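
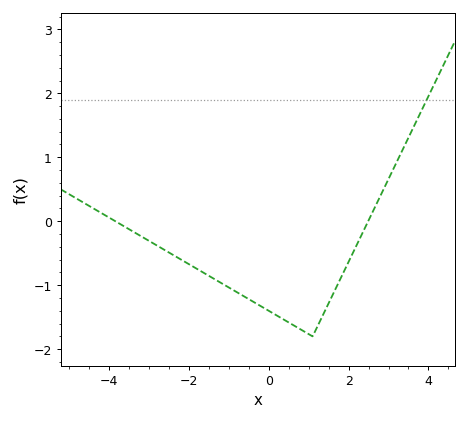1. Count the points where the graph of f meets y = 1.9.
1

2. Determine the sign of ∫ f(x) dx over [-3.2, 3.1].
negative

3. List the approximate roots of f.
-3.8, 2.4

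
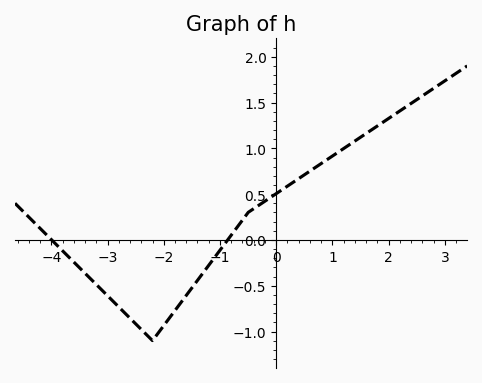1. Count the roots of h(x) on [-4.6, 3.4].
2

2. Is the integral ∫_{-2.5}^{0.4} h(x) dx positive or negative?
negative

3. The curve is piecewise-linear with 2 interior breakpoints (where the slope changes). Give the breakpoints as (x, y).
(-2.2, -1.1); (-0.5, 0.3)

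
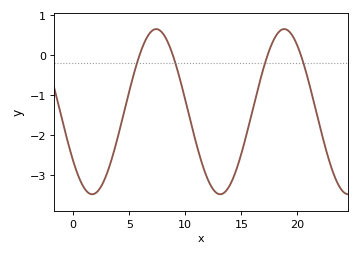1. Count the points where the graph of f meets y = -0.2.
4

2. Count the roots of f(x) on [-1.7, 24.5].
4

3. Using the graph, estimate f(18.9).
0.6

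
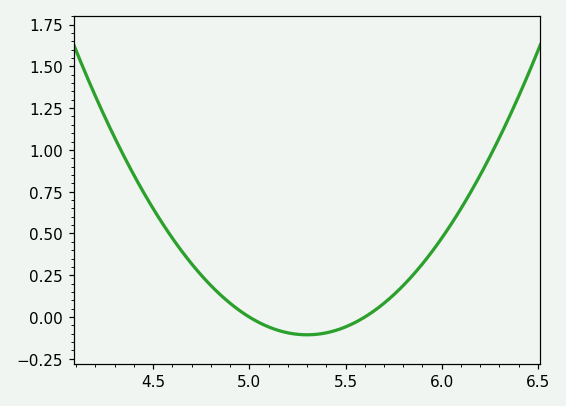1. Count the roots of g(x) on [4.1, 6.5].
2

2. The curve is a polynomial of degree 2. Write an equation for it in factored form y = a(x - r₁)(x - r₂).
y = 1.18(x - 5)(x - 5.6)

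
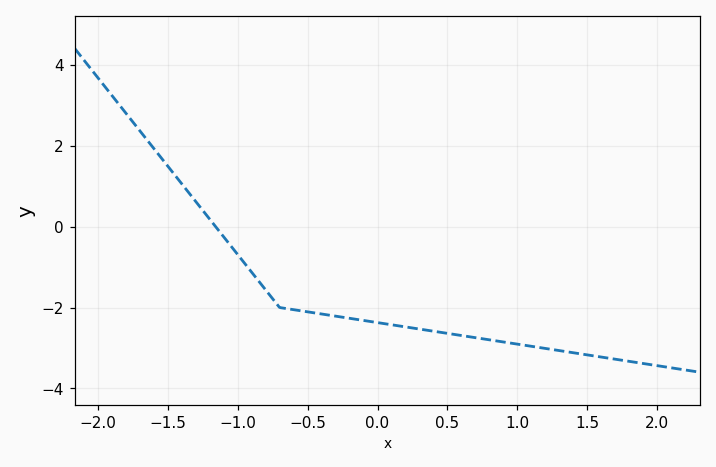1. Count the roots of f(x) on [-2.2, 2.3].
1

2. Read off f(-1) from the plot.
-0.689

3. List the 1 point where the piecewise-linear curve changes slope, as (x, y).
(-0.7, -2)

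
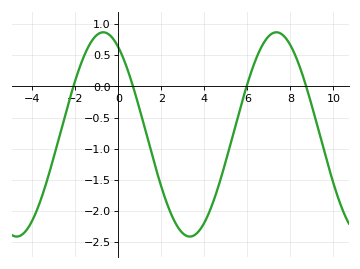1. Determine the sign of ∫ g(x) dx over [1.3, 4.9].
negative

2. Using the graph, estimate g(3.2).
-2.4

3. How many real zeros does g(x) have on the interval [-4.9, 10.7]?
4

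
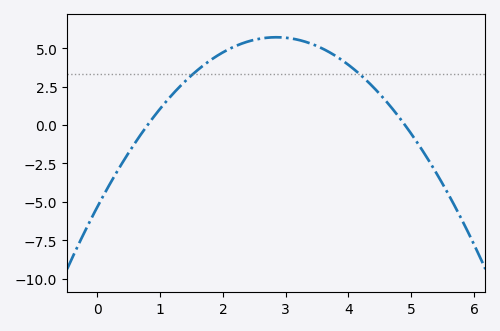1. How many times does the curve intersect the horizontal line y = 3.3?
2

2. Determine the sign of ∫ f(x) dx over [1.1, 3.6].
positive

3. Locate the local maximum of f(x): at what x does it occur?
2.9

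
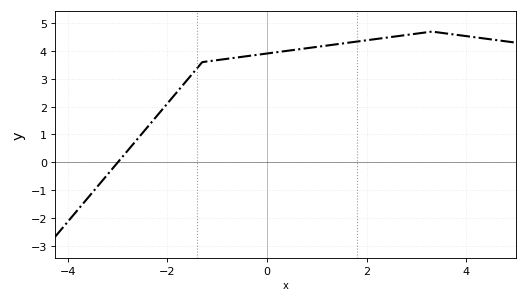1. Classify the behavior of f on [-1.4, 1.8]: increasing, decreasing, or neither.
increasing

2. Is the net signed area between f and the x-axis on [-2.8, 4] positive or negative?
positive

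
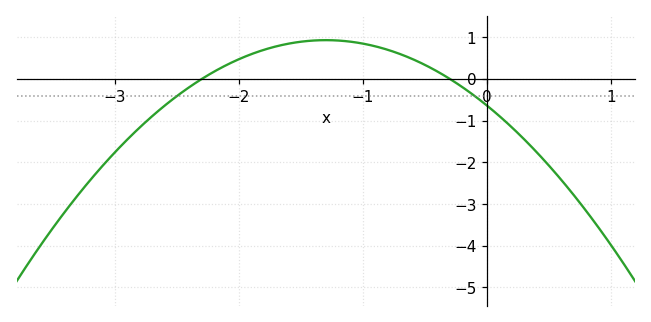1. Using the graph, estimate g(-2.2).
0.177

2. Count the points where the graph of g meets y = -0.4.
2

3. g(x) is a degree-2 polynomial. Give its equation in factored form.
y = -0.93(x + 2.3)(x + 0.3)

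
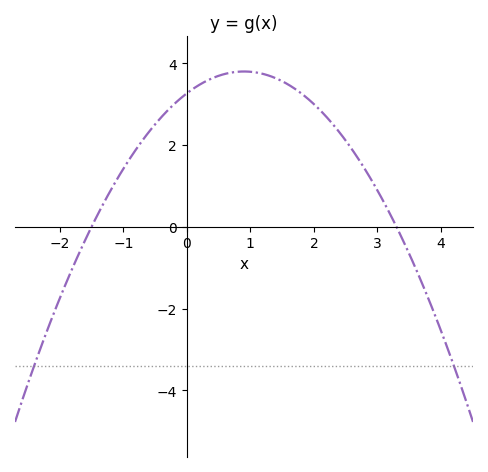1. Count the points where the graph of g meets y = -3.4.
2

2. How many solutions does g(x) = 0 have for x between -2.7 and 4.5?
2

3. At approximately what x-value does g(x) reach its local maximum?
0.9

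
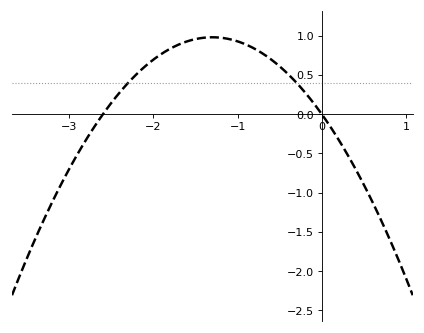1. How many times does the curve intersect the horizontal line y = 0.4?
2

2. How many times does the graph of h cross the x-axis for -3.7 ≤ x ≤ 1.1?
2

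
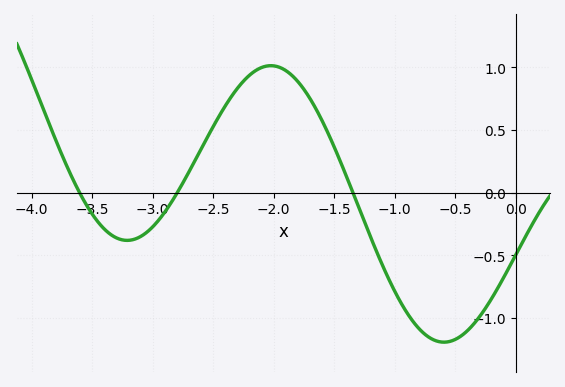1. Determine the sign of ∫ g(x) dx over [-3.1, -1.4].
positive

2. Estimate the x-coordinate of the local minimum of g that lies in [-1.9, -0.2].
-0.6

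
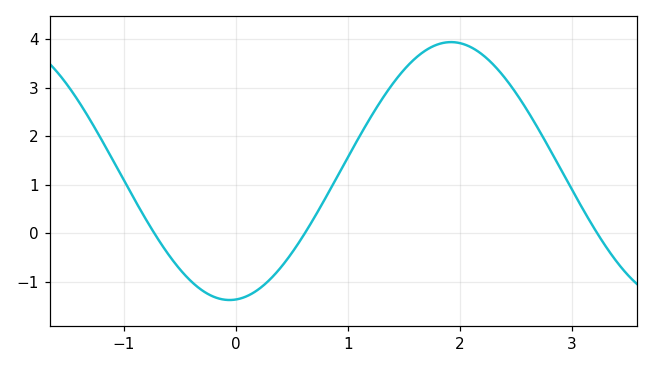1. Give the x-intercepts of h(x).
-0.728, 0.616, 3.22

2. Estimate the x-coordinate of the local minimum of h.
-0.056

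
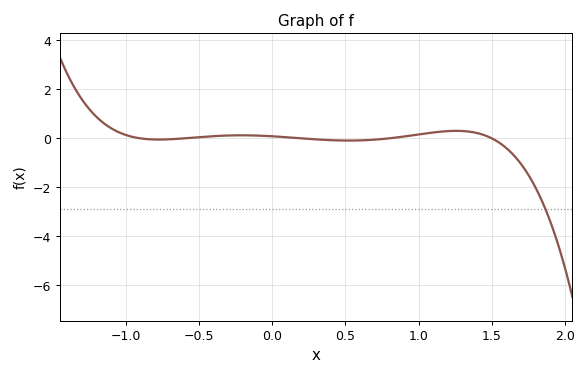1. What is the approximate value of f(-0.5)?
0.047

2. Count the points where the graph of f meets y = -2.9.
1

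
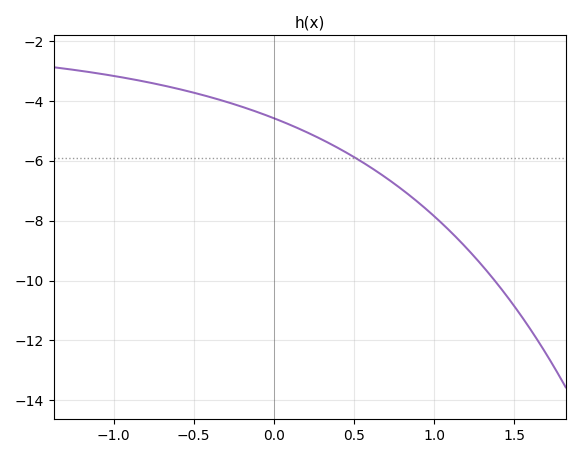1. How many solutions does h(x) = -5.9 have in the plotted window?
1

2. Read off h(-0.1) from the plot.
-4.37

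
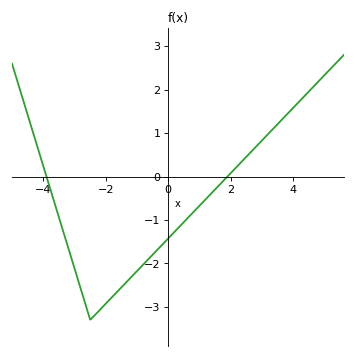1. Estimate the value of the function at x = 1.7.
-0.149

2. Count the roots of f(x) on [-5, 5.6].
2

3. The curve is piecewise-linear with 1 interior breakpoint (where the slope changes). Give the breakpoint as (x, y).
(-2.5, -3.3)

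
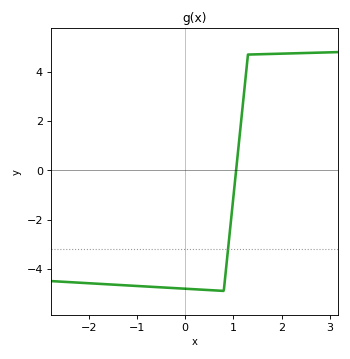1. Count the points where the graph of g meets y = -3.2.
1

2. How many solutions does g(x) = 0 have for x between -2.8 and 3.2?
1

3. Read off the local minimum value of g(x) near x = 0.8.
-4.9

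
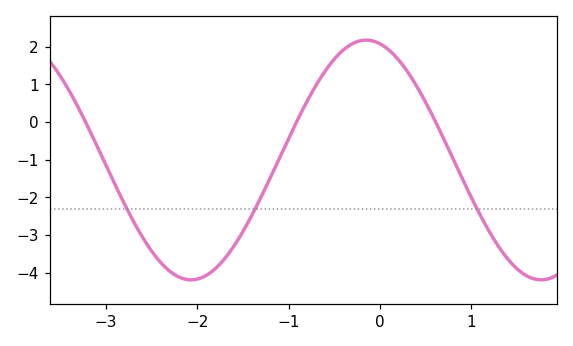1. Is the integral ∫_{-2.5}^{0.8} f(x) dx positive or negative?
negative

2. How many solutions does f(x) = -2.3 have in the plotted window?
3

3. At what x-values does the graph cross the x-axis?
-3.2, -0.9, 0.6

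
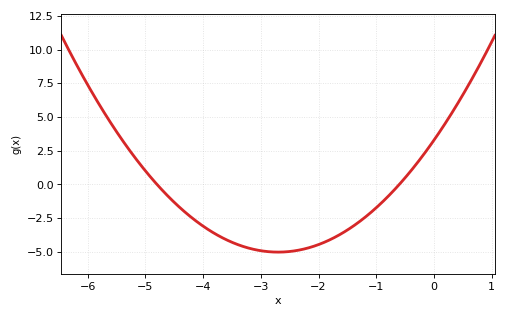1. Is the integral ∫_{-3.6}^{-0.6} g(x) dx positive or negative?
negative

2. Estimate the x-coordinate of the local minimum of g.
-2.7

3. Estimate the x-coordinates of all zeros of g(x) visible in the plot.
-4.8, -0.6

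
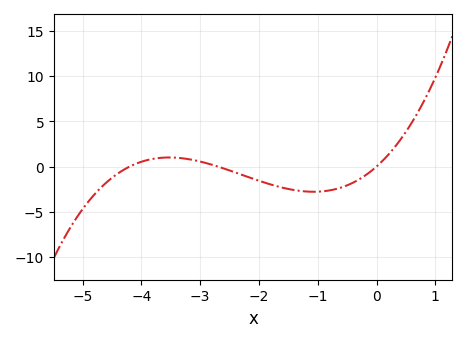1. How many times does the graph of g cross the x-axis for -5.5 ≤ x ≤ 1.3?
3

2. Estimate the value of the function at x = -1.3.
-2.5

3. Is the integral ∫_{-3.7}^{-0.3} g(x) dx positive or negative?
negative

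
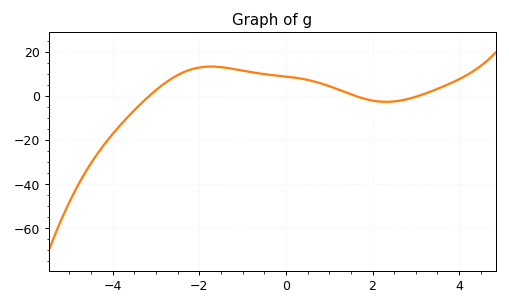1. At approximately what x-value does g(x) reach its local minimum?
2.32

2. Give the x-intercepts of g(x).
-3.15, 1.59, 3.07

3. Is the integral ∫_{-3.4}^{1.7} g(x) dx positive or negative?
positive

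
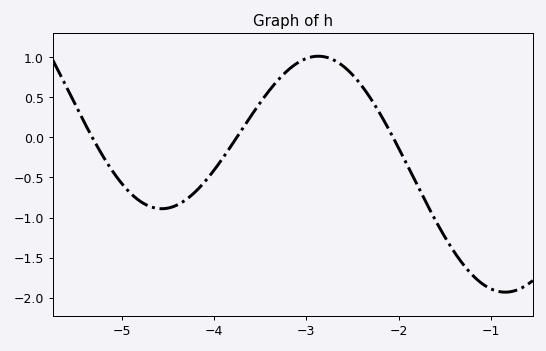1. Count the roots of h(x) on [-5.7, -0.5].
3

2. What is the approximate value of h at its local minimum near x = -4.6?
-0.9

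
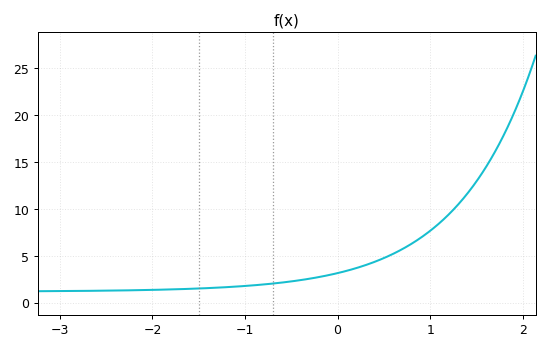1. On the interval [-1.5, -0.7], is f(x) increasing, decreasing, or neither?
increasing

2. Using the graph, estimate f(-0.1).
3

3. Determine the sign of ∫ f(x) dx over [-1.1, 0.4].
positive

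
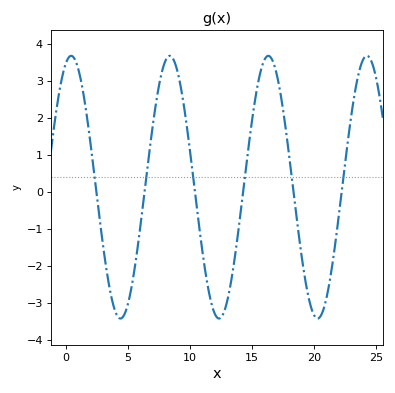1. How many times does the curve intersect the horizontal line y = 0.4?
6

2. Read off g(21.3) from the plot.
-2.35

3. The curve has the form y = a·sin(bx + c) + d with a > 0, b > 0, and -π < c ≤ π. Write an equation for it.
y = 3.56sin(0.79x + 1.25) + 0.13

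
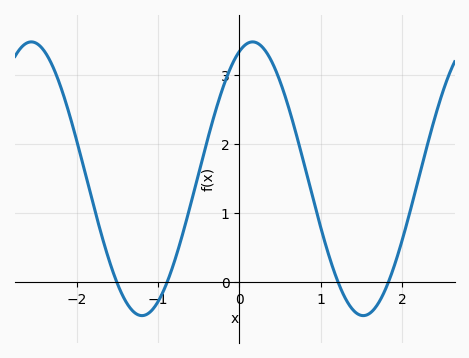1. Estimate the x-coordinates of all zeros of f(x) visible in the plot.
-1.5, -0.888, 1.22, 1.83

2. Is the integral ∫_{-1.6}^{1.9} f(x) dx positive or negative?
positive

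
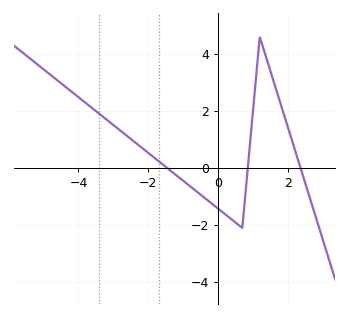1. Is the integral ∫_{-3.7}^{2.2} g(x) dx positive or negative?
positive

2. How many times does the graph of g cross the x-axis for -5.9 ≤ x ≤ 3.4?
3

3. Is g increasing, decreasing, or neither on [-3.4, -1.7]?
decreasing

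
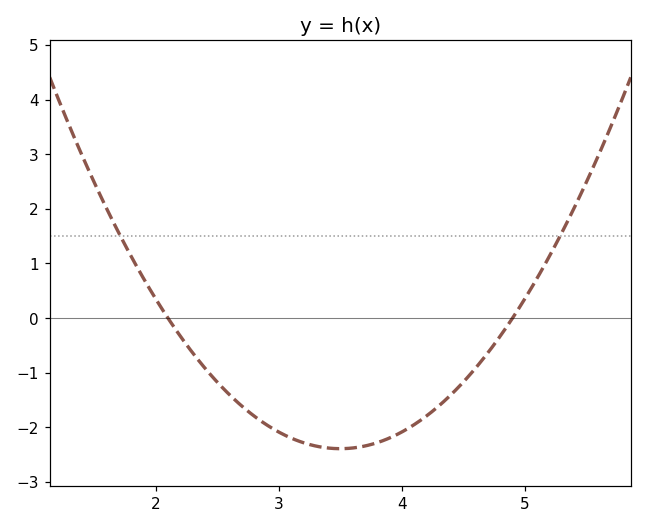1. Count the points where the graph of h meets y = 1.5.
2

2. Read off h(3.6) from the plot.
-2.38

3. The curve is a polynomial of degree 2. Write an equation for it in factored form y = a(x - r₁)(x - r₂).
y = 1.22(x - 2.1)(x - 4.9)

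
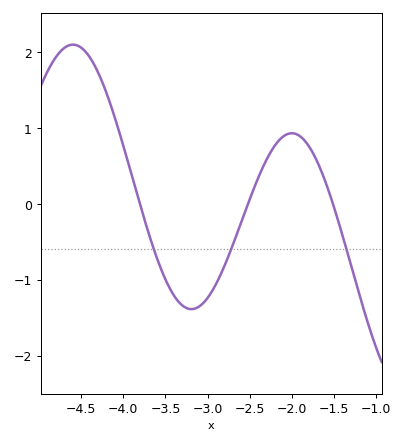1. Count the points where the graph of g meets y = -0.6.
3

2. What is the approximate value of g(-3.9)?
0.379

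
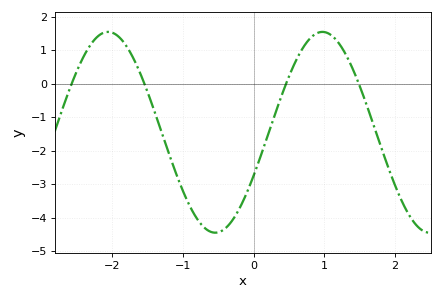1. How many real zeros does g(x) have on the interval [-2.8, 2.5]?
4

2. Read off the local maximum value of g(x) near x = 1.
1.55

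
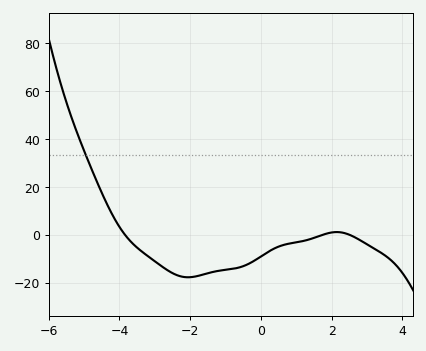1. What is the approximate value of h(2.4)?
0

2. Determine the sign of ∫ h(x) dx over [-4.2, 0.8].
negative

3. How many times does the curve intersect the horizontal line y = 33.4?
1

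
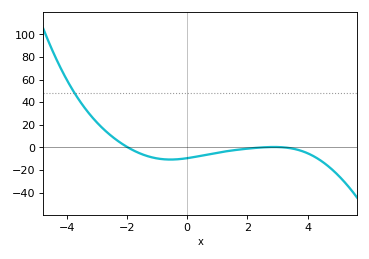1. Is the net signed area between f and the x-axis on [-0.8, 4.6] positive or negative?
negative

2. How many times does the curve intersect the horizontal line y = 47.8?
1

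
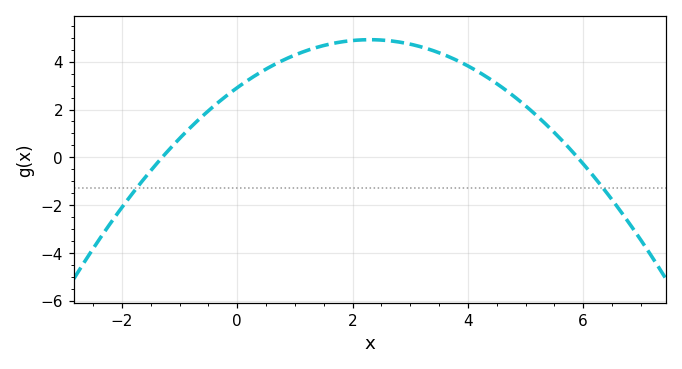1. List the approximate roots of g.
-1.3, 5.9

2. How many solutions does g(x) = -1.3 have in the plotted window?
2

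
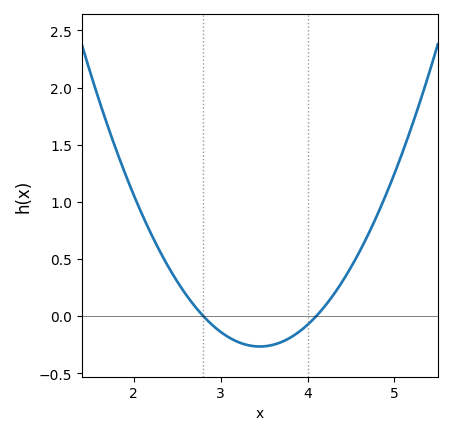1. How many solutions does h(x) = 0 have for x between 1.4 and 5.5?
2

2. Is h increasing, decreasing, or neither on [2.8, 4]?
neither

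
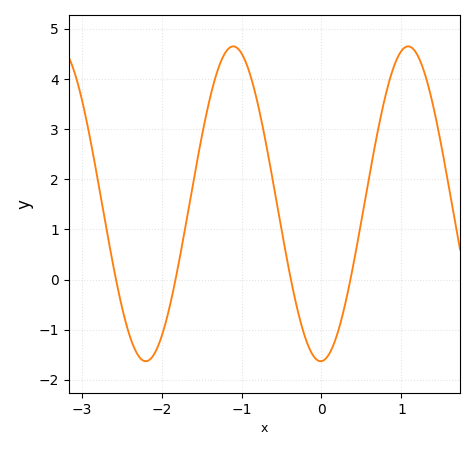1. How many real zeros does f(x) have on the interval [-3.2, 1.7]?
4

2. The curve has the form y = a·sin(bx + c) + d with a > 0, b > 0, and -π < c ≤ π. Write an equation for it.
y = 3.14sin(2.9x - 1.5) + 1.51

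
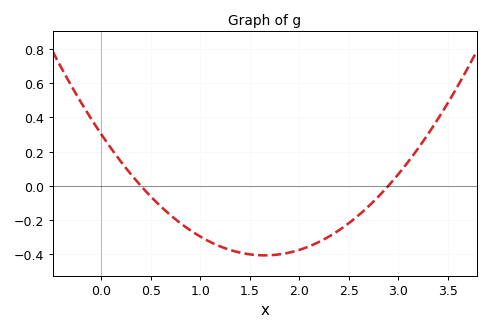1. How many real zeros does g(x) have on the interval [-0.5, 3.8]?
2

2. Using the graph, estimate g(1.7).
-0.406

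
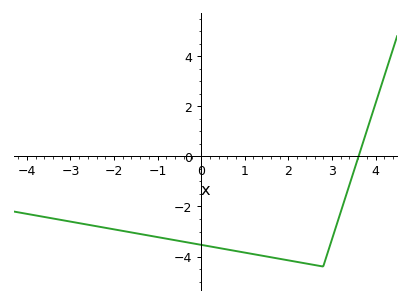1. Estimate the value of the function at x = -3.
-2.6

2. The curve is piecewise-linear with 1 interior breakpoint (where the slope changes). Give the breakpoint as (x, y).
(2.8, -4.4)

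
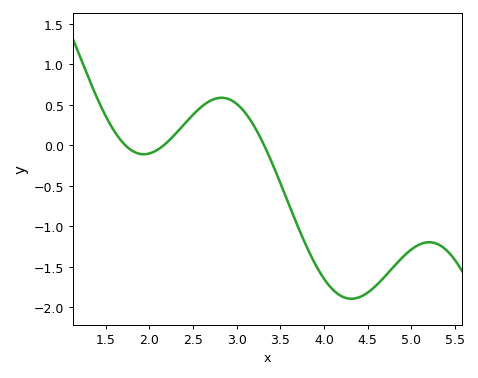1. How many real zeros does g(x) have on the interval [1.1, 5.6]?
3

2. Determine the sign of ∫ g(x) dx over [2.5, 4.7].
negative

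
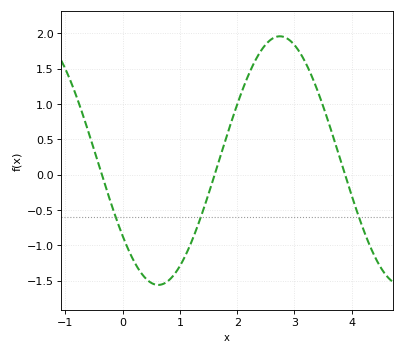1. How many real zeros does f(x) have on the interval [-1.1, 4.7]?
3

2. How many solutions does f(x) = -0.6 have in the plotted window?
3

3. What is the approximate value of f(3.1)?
1.72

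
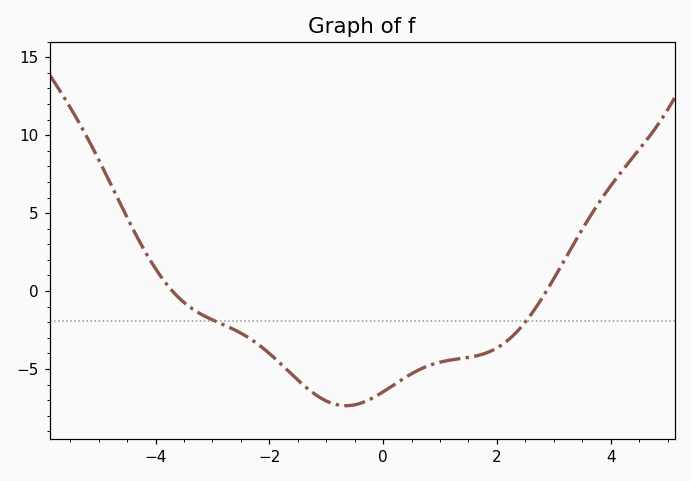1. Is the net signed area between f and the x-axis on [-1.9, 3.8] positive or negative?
negative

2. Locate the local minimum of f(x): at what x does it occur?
-0.6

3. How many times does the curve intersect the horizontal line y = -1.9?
2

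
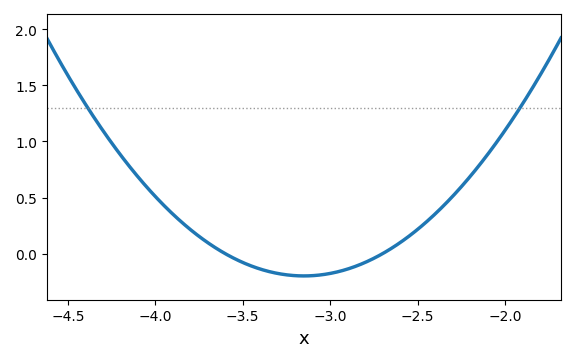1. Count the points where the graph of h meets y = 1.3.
2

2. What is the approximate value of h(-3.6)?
0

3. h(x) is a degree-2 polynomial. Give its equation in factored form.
y = 0.98(x + 3.6)(x + 2.7)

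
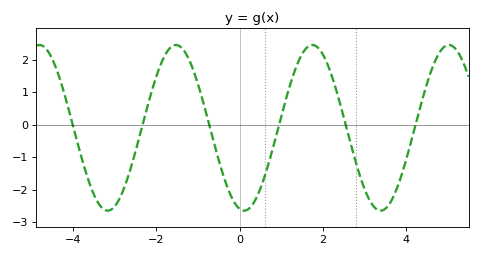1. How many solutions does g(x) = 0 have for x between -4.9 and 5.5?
6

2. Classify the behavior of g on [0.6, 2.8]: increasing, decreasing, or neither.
neither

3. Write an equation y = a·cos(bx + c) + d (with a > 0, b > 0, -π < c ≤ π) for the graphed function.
y = 2.55cos(1.92x + 2.93) - 0.1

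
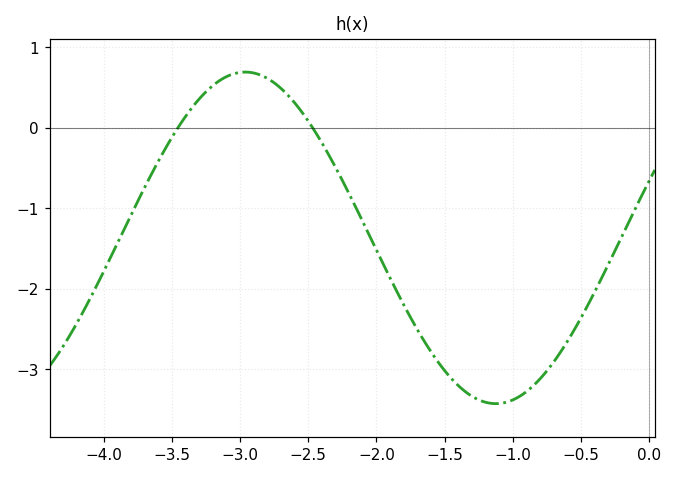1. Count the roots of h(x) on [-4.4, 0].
2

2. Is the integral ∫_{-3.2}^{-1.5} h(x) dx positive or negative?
negative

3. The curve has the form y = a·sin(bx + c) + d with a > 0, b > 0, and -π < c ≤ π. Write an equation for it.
y = 2.06sin(1.71x + 0.352) - 1.37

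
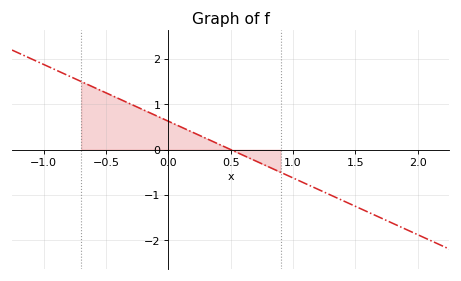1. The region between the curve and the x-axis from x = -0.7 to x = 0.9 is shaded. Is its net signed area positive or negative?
positive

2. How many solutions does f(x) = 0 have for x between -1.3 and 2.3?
1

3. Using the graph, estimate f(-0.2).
0.875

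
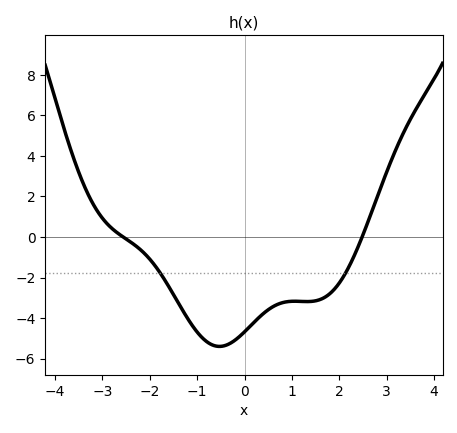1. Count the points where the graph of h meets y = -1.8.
2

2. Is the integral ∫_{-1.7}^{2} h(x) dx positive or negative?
negative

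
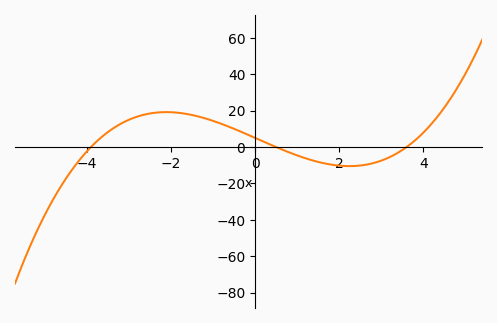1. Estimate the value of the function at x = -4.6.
-21.1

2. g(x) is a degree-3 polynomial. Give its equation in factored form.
y = 0.72(x + 3.9)(x - 0.5)(x - 3.6)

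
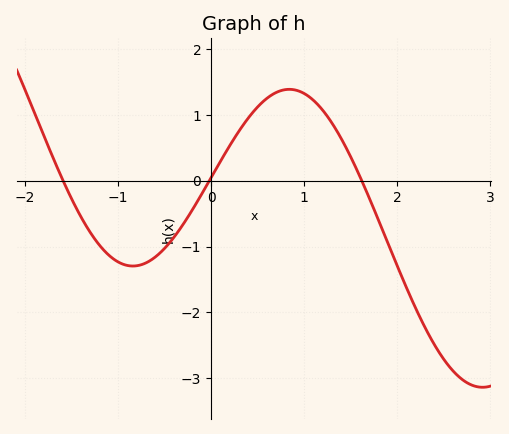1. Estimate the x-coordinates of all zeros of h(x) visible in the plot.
-1.6, 0, 1.6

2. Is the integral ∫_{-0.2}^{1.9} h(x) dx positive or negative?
positive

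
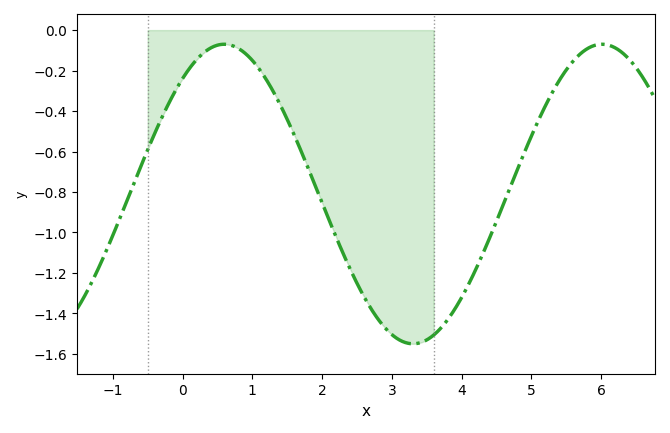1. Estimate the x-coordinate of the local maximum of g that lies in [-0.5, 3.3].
0.6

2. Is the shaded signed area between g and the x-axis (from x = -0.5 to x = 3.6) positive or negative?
negative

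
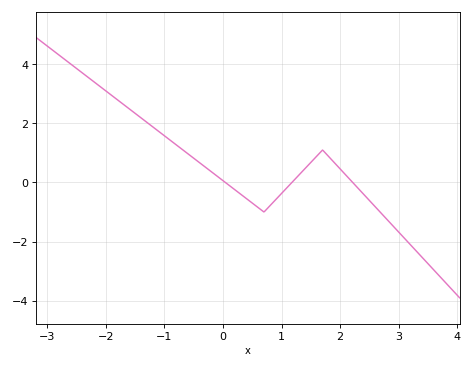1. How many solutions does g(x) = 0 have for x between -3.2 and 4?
3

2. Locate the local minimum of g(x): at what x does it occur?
0.7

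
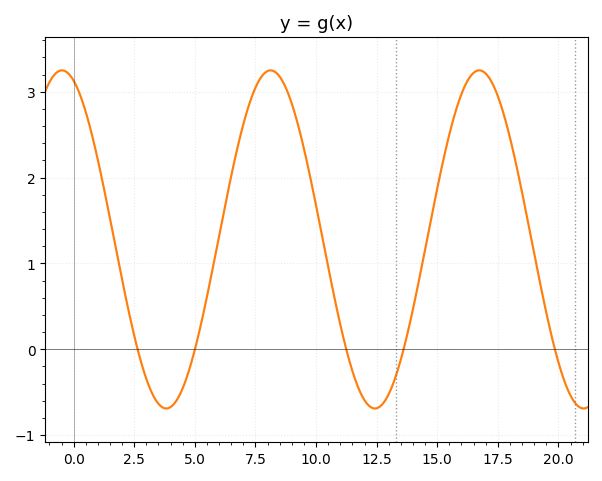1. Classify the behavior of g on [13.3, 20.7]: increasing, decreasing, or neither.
neither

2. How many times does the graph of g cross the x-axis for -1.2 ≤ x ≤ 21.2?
5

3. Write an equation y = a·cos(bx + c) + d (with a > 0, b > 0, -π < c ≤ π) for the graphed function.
y = 1.97cos(0.73x + 0.35) + 1.28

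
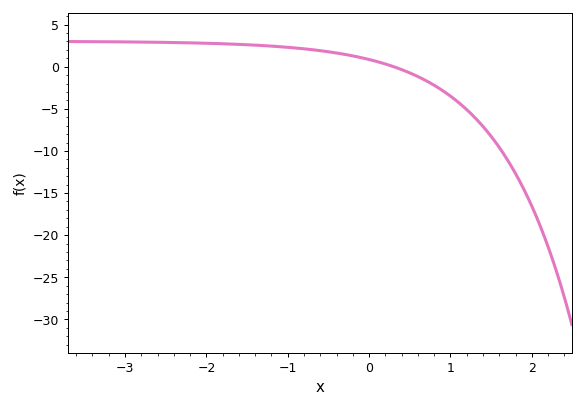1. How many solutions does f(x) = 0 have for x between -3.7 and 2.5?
1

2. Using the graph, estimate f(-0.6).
2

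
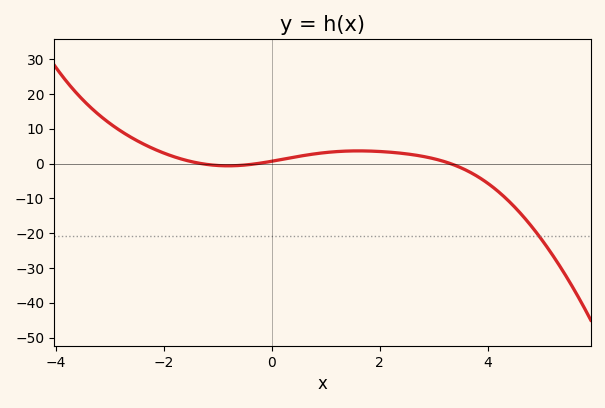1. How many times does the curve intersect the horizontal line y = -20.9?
1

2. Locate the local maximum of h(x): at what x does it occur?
1.6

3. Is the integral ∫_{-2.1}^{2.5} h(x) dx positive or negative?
positive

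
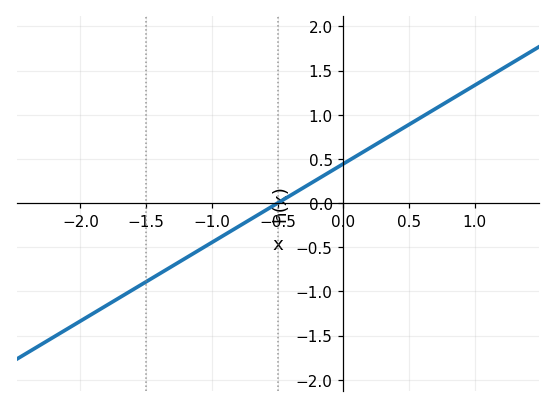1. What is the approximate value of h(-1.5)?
-0.9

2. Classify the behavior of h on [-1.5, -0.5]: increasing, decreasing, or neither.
increasing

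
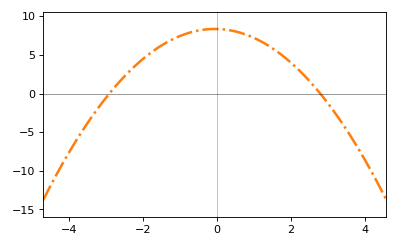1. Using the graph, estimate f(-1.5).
6.2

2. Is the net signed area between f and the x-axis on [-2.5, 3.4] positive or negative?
positive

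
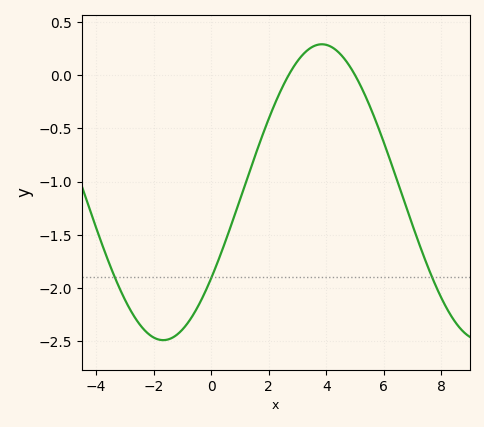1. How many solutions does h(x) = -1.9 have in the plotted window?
3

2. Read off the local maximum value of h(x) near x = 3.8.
0.3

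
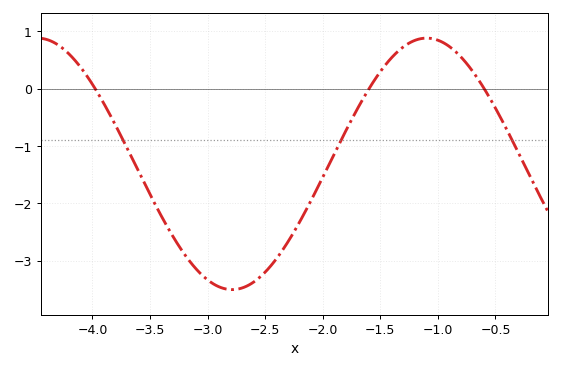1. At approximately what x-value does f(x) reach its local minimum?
-2.8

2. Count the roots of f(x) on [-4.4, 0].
3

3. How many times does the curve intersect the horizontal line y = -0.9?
3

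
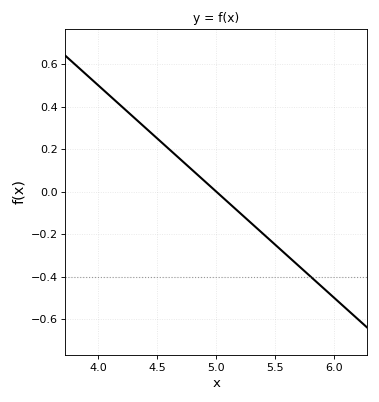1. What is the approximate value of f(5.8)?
-0.4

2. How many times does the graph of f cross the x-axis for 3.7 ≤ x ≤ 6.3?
1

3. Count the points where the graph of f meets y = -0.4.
1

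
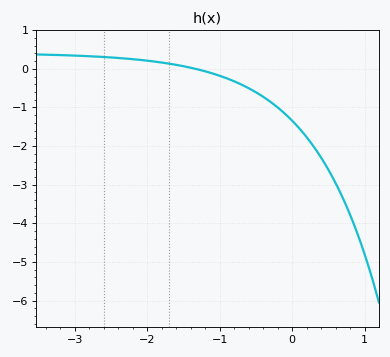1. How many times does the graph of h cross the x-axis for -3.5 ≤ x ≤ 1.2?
1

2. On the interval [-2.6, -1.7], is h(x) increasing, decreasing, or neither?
decreasing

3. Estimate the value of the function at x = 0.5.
-2.61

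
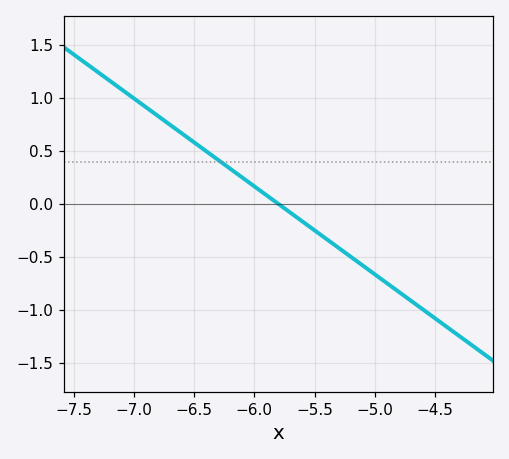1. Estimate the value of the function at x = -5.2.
-0.498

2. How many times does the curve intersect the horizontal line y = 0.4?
1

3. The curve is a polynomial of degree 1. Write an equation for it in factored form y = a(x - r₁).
y = -0.83(x + 5.8)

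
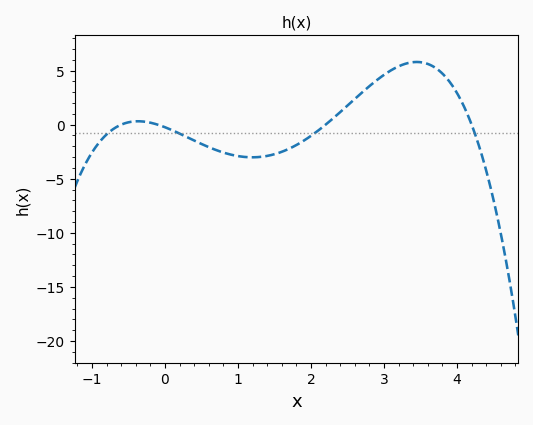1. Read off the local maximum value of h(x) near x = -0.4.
0.5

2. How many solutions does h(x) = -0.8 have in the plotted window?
4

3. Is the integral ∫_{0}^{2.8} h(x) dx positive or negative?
negative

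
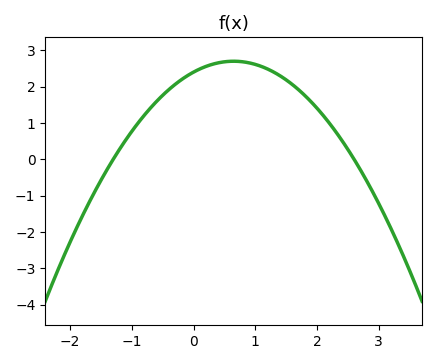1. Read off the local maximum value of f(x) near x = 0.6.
2.7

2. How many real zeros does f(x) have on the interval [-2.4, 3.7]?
2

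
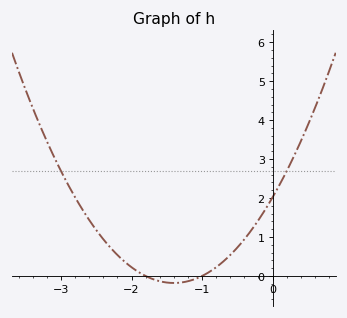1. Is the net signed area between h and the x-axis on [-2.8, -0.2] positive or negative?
positive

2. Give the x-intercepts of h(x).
-1.8, -1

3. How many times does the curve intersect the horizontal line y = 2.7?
2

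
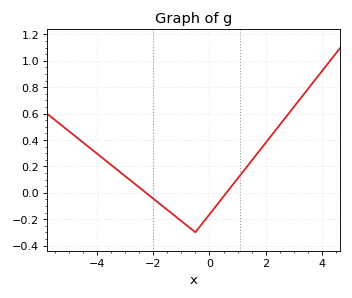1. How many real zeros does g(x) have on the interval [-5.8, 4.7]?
2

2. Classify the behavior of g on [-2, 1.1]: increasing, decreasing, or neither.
neither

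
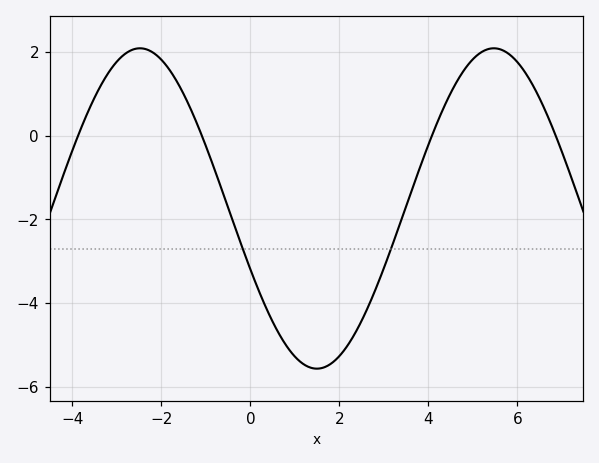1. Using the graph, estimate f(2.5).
-4.42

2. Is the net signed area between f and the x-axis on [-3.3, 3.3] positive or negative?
negative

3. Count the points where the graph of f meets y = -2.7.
2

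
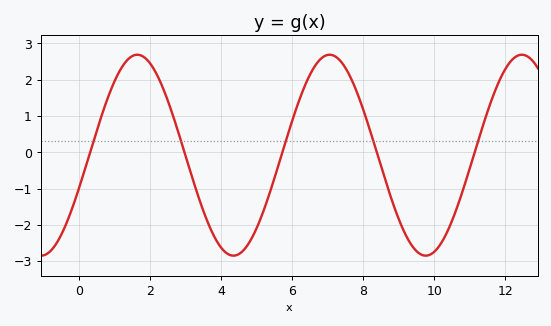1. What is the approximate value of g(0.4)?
0.3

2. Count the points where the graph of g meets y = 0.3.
5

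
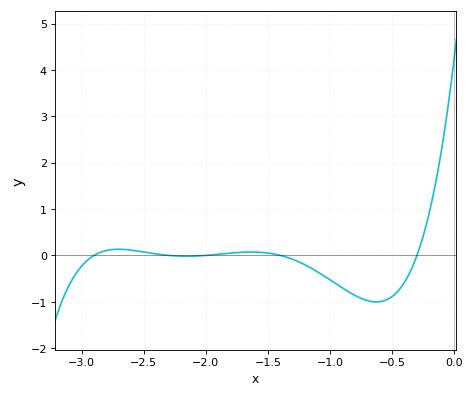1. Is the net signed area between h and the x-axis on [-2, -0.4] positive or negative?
negative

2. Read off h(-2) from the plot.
0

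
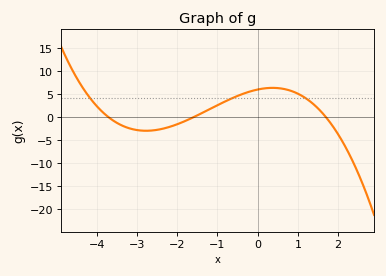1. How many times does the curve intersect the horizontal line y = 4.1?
3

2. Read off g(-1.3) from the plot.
1.3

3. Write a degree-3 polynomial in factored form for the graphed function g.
y = -0.6(x + 3.7)(x + 1.6)(x - 1.7)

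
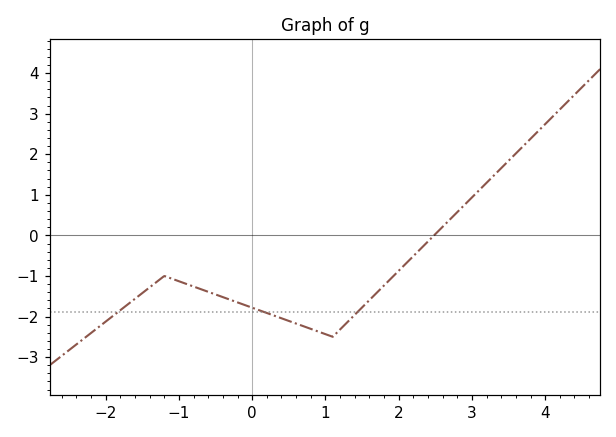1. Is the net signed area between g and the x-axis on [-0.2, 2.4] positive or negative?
negative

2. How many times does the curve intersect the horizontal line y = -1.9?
3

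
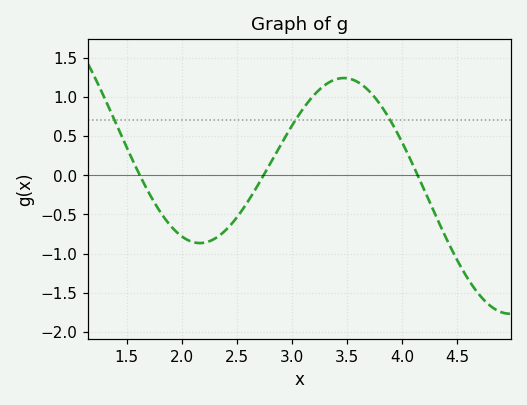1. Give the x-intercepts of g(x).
1.6, 2.7, 4.1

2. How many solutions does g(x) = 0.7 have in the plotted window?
3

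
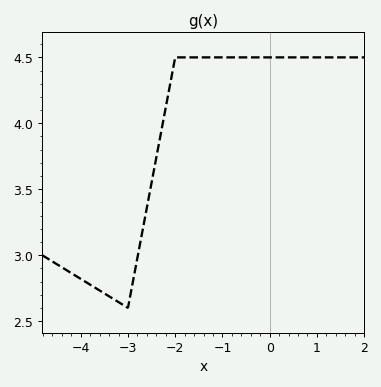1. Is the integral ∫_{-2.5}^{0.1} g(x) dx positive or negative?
positive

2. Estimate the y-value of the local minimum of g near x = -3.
2.6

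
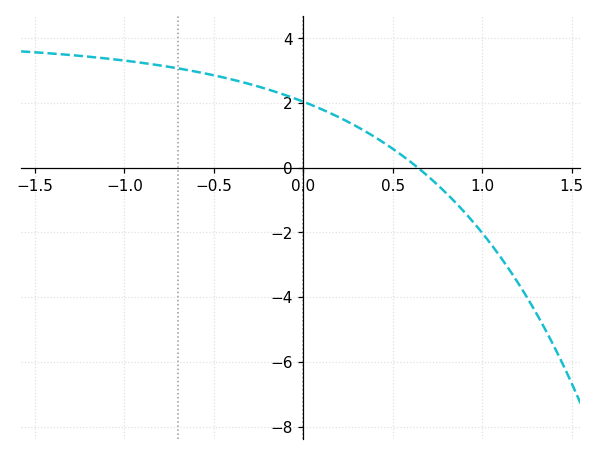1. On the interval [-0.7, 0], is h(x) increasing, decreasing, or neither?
decreasing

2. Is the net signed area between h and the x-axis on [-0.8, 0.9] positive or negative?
positive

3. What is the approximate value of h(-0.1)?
2.24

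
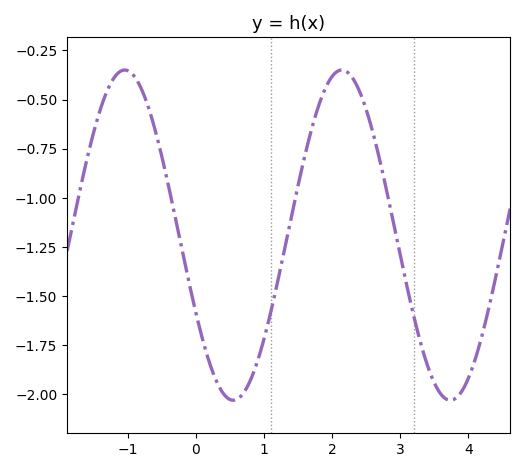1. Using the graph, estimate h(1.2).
-1.43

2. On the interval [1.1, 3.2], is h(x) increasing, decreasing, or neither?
neither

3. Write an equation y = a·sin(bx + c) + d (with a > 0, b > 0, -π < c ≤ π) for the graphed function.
y = 0.84sin(1.97x - 2.65) - 1.19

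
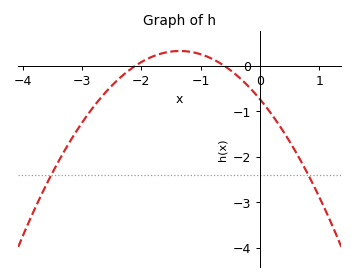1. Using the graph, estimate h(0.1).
-0.9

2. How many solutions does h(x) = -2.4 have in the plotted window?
2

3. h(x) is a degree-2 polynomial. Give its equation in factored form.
y = -0.58(x + 2.1)(x + 0.6)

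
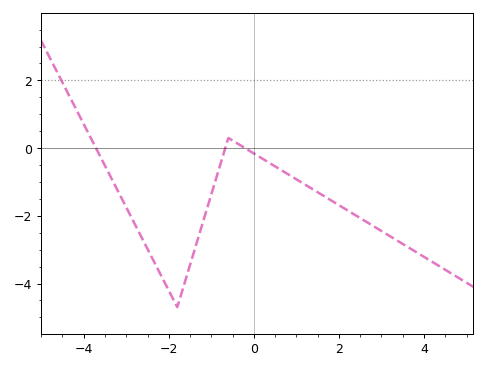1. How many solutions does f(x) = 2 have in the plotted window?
1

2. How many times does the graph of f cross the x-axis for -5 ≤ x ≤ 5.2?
3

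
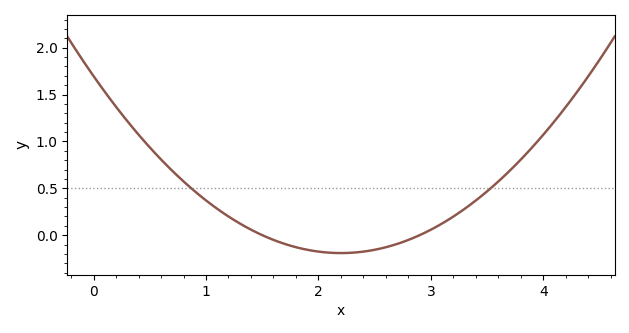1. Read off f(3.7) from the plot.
0.686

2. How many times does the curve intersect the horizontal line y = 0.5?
2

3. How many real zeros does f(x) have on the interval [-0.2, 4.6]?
2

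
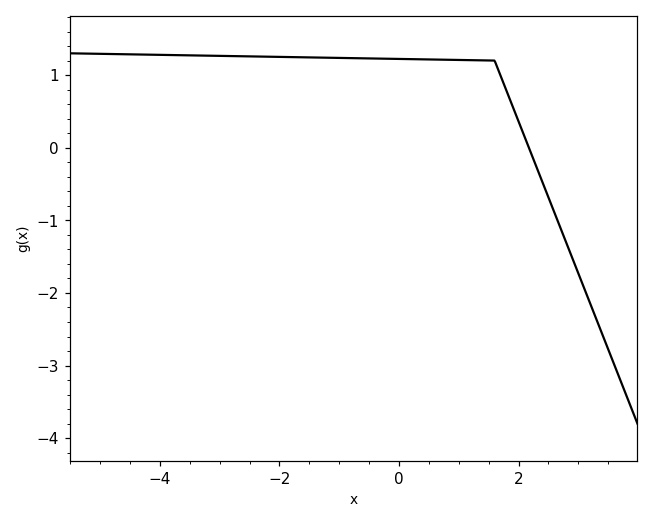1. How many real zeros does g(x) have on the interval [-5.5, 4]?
1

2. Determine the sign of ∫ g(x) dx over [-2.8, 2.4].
positive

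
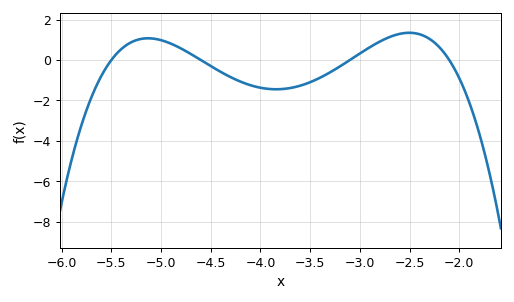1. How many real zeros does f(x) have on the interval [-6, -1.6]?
4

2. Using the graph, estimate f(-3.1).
0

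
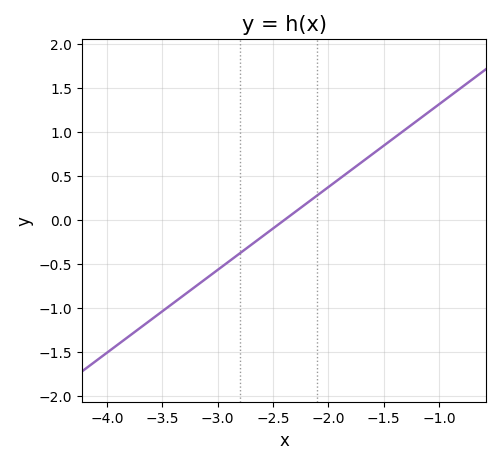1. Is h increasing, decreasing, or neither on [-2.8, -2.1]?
increasing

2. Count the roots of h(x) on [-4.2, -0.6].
1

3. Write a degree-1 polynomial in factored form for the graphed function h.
y = 0.94(x + 2.4)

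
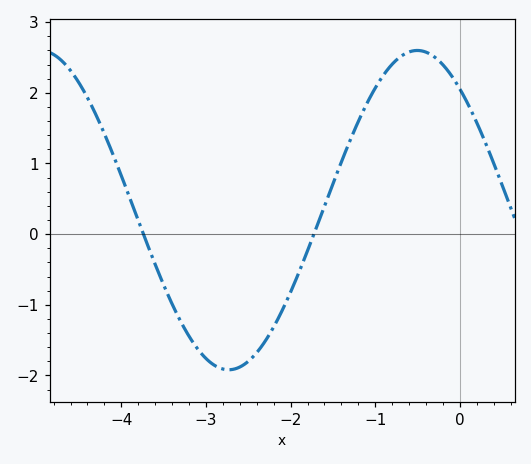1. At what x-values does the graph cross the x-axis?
-3.7, -1.7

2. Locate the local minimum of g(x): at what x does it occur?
-2.7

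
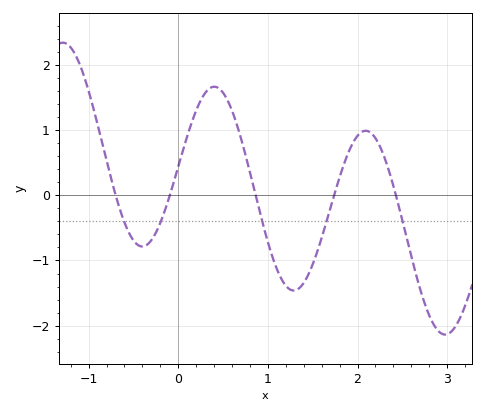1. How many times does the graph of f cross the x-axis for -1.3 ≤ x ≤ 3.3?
5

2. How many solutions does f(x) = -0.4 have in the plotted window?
5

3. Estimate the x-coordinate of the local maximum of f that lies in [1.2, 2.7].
2.09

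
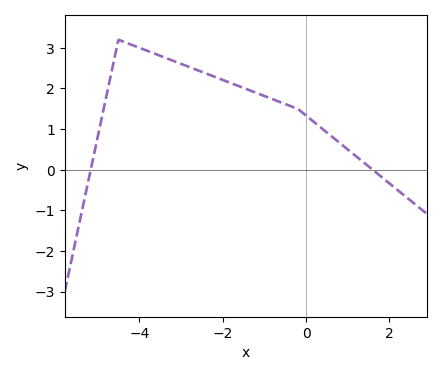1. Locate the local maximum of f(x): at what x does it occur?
-4.4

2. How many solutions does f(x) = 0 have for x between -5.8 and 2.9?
2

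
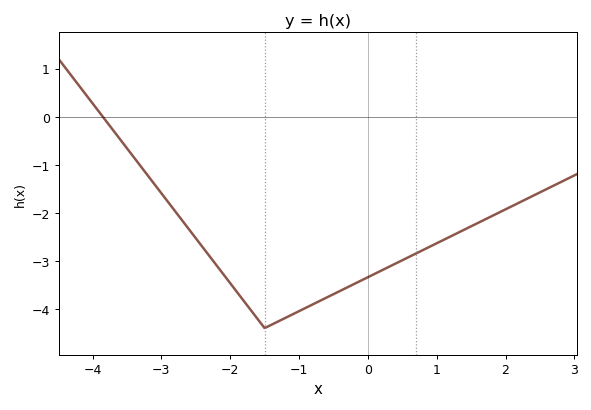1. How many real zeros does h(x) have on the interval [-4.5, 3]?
1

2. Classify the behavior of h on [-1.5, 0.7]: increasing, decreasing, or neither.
increasing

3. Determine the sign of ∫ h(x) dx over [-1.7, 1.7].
negative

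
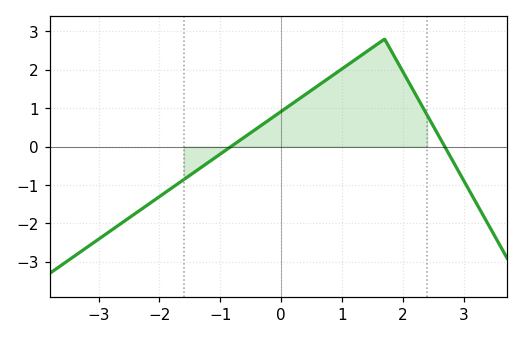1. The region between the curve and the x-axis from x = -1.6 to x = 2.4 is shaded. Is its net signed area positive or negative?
positive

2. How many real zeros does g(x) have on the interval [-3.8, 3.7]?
2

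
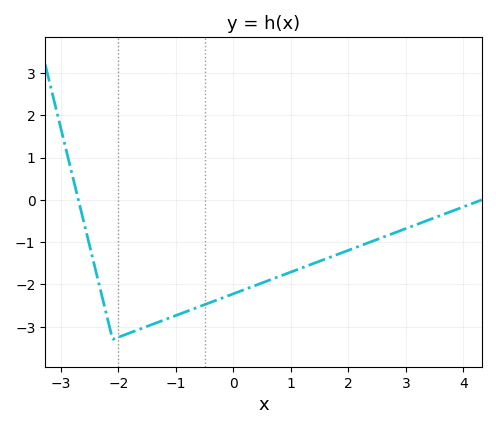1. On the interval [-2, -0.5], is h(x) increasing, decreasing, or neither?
increasing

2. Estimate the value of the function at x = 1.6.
-1.4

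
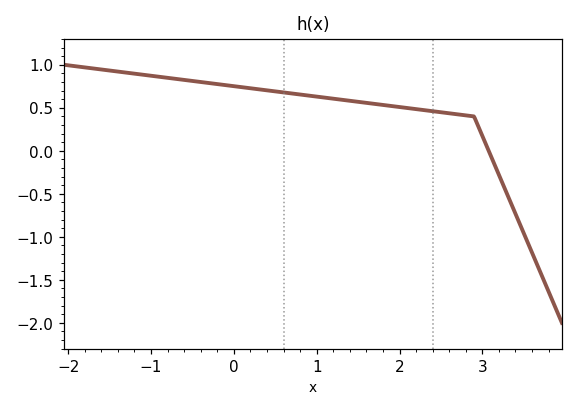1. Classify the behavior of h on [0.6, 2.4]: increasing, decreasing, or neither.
decreasing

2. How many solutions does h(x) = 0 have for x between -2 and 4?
1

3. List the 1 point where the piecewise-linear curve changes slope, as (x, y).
(2.9, 0.4)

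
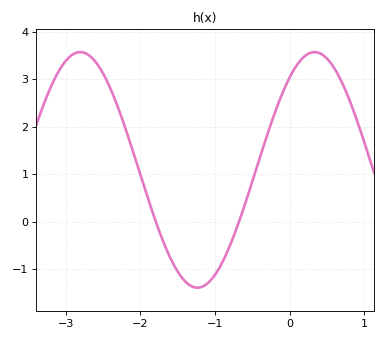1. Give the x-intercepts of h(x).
-1.8, -0.7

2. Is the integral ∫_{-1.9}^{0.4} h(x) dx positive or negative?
positive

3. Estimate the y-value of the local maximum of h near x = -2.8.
3.6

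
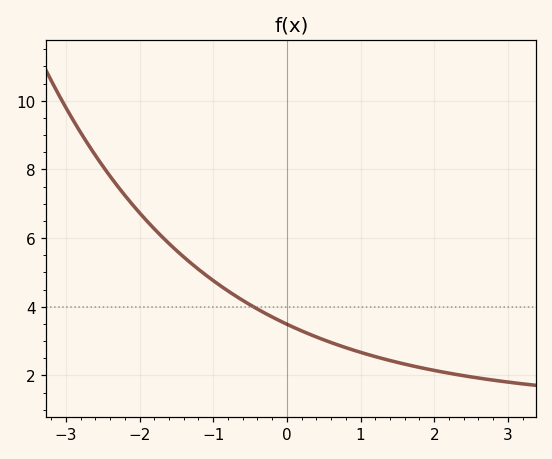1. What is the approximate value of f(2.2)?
2.06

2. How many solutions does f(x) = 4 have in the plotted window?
1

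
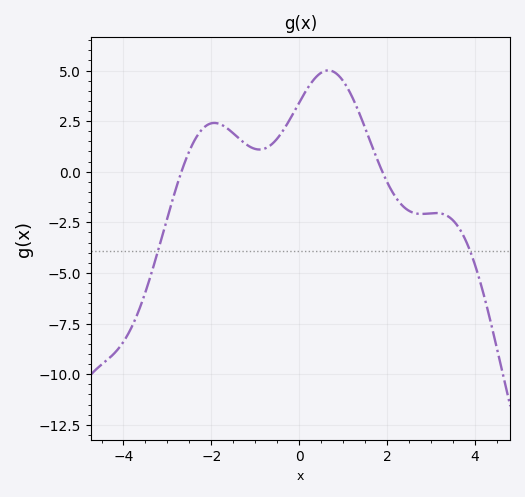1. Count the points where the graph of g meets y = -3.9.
2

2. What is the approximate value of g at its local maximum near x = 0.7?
5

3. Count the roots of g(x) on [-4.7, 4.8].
2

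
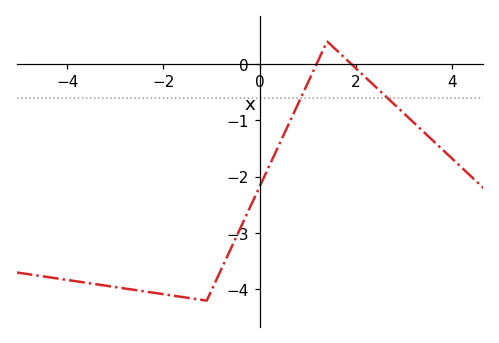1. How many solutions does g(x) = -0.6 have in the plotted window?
2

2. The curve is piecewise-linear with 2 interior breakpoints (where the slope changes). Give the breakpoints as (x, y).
(-1.1, -4.2); (1.4, 0.4)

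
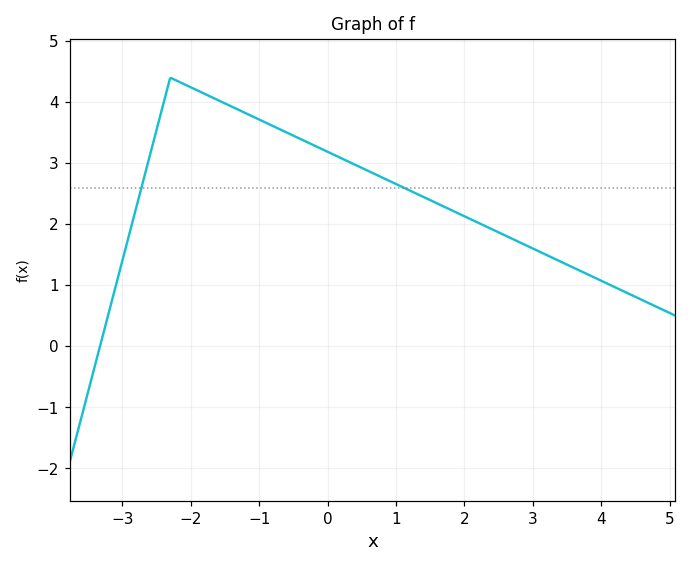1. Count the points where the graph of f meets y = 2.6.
2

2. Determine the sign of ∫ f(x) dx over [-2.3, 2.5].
positive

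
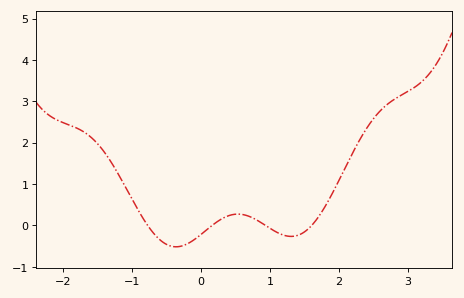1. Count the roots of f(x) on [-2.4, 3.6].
4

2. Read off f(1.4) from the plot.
-0.2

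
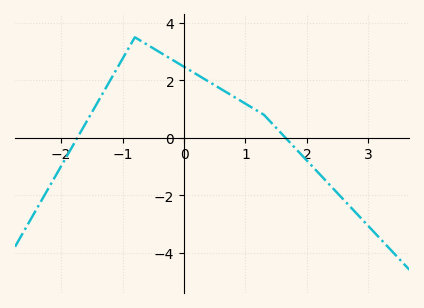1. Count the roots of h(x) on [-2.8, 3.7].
2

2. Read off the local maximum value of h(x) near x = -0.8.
3.5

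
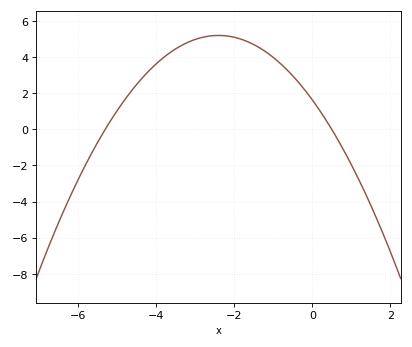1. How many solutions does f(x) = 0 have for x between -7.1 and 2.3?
2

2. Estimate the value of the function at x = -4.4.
2.73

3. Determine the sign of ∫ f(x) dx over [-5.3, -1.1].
positive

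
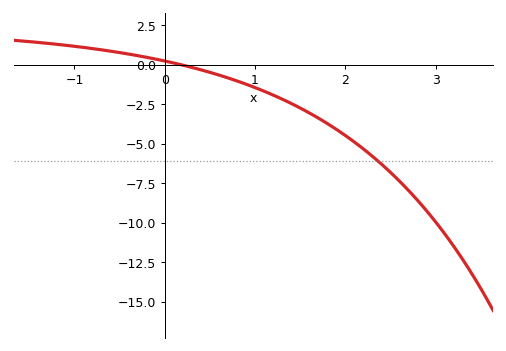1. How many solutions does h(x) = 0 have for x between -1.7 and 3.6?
1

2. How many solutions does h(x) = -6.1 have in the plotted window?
1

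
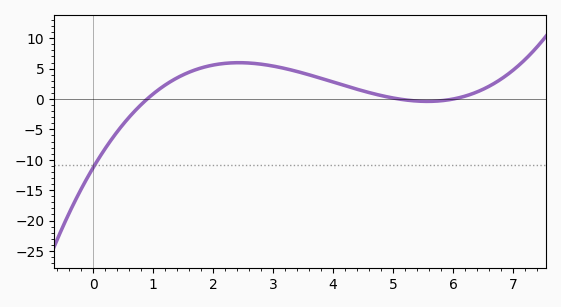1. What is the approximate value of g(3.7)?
3.5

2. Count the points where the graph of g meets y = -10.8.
1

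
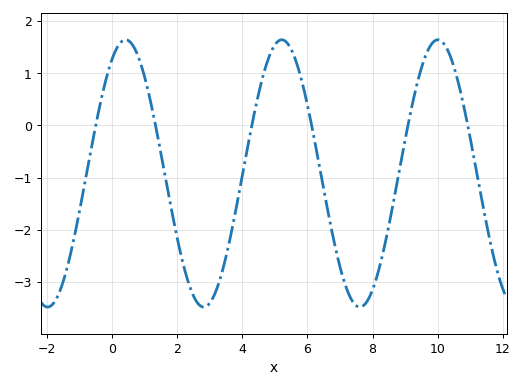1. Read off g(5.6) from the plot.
1.3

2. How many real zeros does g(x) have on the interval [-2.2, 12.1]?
6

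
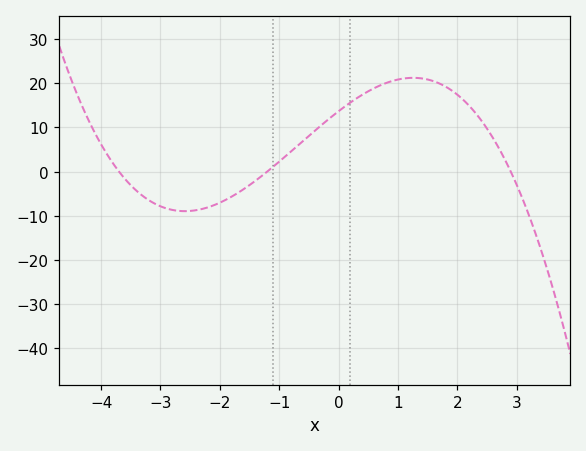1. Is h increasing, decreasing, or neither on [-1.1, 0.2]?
increasing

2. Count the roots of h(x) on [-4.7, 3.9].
3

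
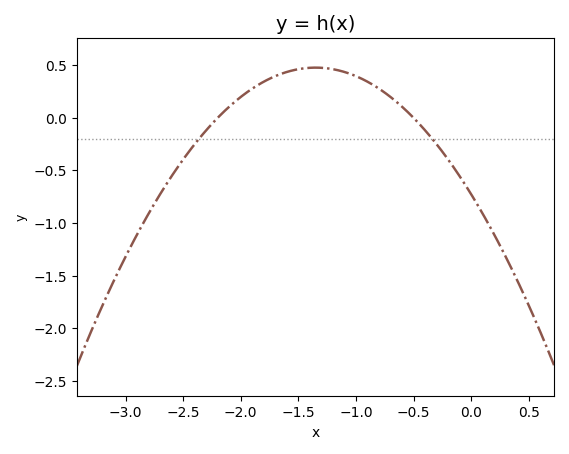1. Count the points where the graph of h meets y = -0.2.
2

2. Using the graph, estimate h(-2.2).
0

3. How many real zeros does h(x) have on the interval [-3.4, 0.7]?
2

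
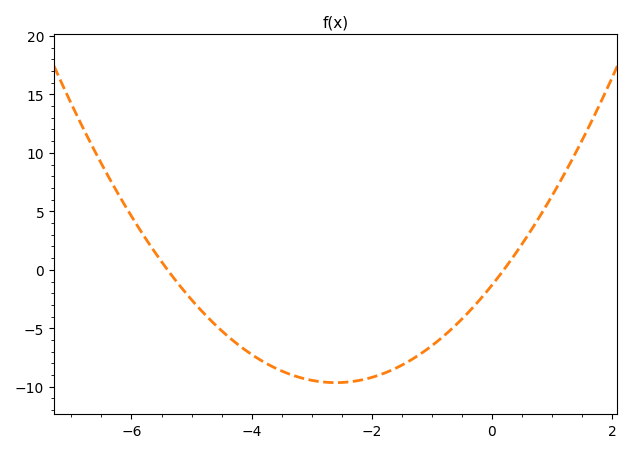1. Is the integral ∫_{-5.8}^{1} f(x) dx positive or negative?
negative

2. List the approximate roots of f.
-5.4, 0.2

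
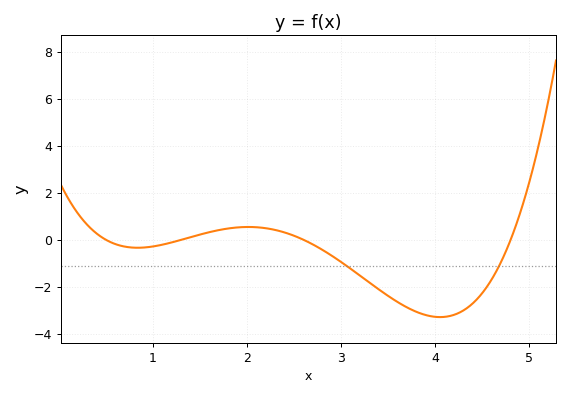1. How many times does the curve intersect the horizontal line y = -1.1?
2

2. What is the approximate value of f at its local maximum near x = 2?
0.6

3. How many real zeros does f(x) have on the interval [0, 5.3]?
4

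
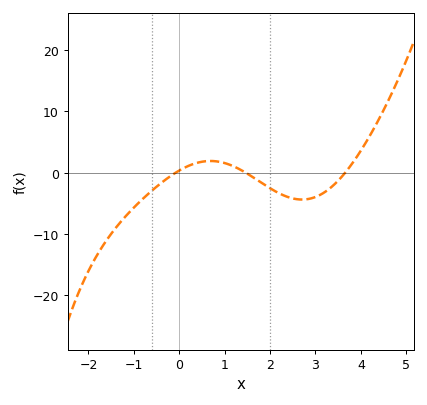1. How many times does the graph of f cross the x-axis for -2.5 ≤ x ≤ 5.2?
3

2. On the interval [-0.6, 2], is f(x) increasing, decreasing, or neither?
neither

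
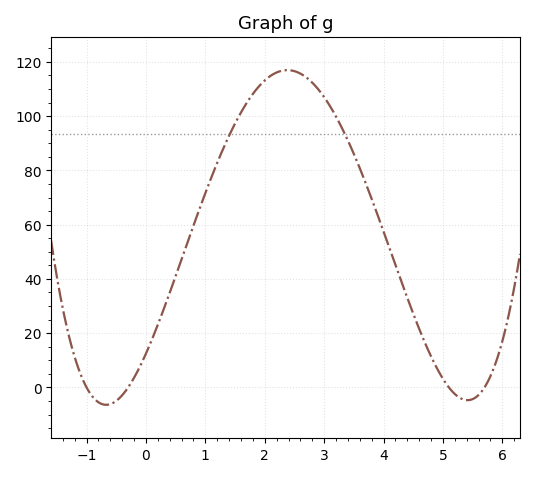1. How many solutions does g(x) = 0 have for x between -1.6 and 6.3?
4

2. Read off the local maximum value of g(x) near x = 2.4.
117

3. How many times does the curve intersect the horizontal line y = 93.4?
2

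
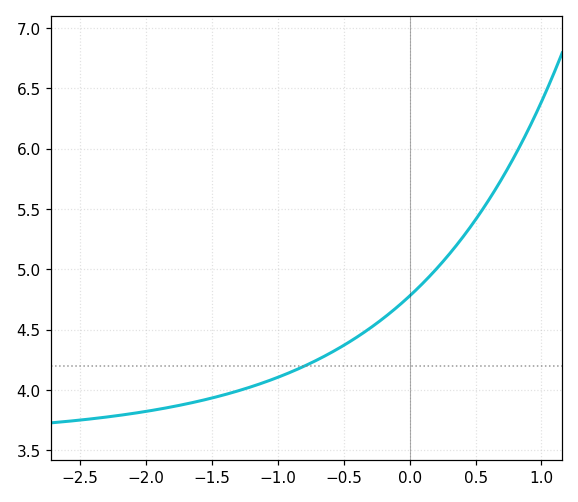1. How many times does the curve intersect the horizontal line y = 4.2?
1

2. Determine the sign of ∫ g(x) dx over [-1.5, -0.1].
positive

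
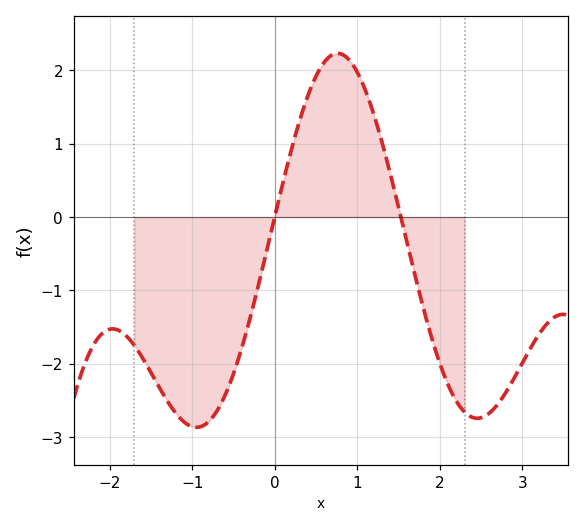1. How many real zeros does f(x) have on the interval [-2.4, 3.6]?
2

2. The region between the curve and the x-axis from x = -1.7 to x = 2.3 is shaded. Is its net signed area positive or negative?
negative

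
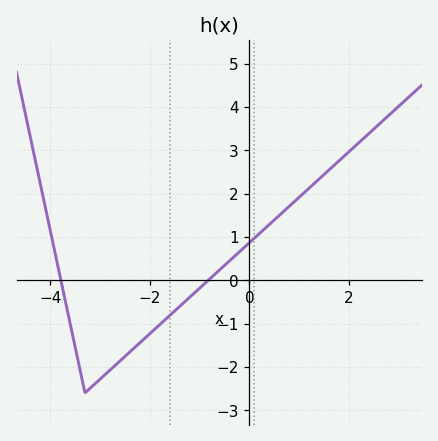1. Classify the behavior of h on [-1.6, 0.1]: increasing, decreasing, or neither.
increasing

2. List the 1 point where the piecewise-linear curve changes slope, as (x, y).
(-3.3, -2.6)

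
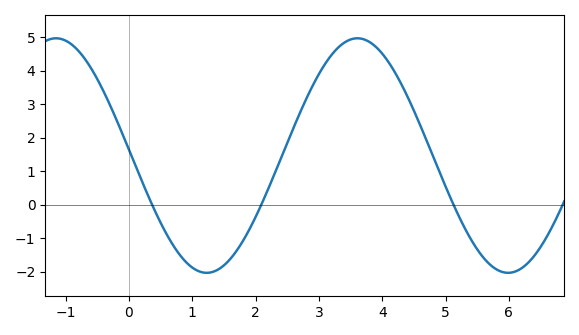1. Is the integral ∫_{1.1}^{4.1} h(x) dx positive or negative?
positive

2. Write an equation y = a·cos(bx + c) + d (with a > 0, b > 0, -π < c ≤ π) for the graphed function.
y = 3.5cos(1.3x + 1.5) + 1.47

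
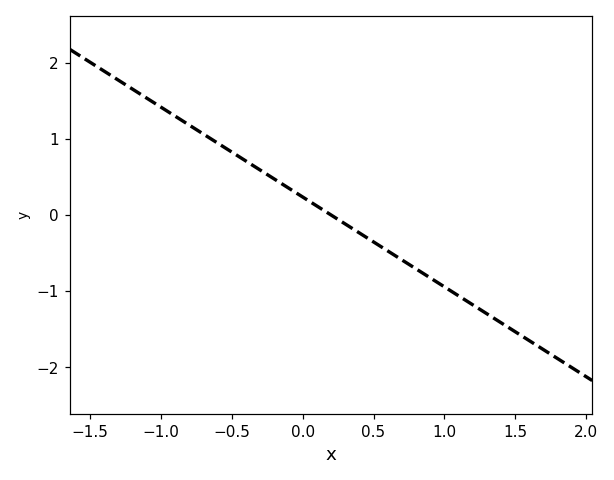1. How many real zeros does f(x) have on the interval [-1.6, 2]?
1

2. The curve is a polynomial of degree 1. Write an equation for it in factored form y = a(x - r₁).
y = -1.18(x - 0.2)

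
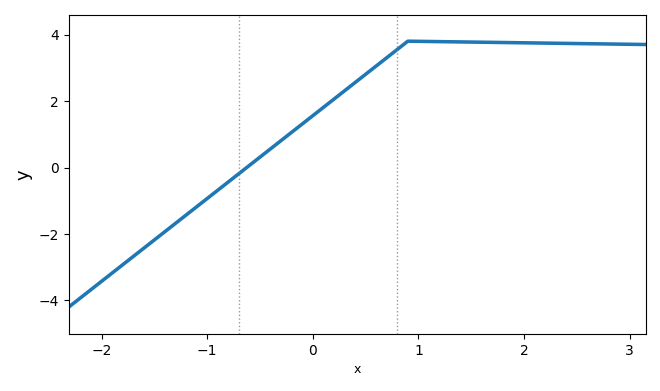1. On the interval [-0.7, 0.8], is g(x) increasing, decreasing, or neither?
increasing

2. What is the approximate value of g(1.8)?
3.8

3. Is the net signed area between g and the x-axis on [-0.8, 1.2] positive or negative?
positive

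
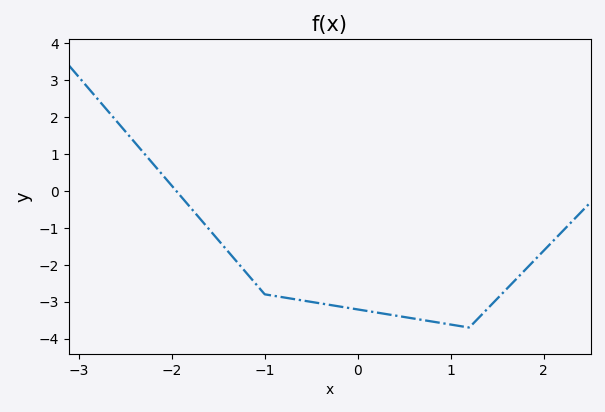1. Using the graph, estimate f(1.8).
-2.14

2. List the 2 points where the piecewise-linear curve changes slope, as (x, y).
(-1, -2.8); (1.2, -3.7)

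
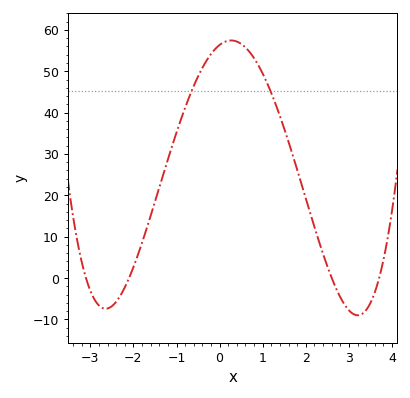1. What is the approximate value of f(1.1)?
47.2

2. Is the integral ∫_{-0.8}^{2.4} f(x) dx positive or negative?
positive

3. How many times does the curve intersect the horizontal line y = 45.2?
2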